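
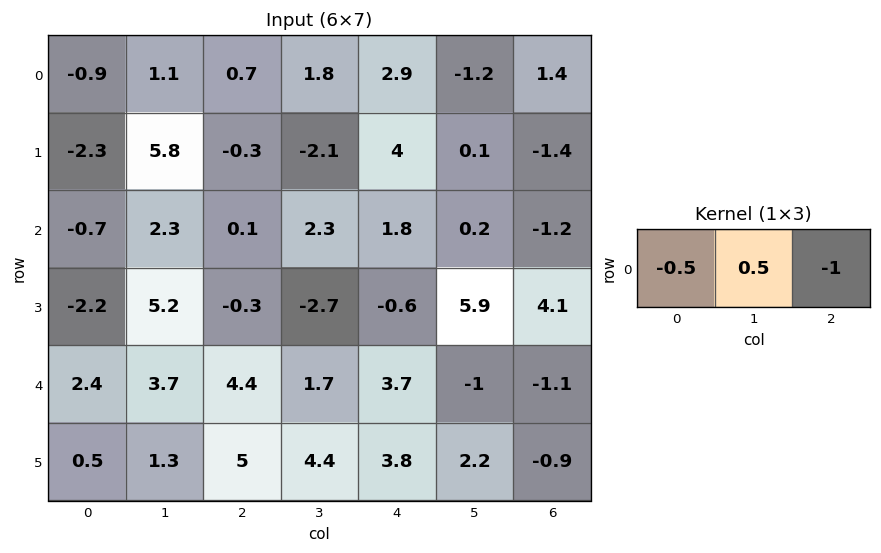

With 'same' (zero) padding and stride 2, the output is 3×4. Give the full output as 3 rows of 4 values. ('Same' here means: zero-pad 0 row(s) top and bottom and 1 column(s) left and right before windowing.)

-1.55 -2 1.75 1.3
-2.65 -3.4 -0.45 -0.7
-2.5 -1.35 2 -0.05

Output[0,0]: The receptive field on the zero-padded input at this output position is [0 -0.9 1.1]. Elementwise product with the kernel and sum: 0·-0.5 + -0.9·0.5 + 1.1·-1.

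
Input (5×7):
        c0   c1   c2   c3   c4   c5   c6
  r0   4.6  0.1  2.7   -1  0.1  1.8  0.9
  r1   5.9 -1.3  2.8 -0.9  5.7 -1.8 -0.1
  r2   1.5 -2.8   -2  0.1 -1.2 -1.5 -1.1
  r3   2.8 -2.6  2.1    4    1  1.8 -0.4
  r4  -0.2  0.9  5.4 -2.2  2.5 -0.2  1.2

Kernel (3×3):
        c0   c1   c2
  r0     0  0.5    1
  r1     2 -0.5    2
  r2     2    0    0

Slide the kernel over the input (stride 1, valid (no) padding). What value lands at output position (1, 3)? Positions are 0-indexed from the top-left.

6.85

The receptive field on the input at this output position is [-0.9 5.7 -1.8 / 0.1 -1.2 -1.5 / 4 1 1.8]. Elementwise product with the kernel and sum: 5.7·0.5 + -1.8·1 + 0.1·2 + -1.2·-0.5 + -1.5·2 + 4·2.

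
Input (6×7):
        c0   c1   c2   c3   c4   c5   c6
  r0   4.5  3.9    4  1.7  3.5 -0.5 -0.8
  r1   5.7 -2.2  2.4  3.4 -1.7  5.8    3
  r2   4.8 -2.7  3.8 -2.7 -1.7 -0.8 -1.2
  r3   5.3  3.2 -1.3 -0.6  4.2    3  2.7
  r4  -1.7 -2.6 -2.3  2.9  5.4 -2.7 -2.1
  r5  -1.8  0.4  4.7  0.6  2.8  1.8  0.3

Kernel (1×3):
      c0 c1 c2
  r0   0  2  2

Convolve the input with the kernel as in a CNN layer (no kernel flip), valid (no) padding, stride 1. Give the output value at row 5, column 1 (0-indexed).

The receptive field on the input at this output position is [0.4 4.7 0.6]. Elementwise product with the kernel and sum: 4.7·2 + 0.6·2.

10.6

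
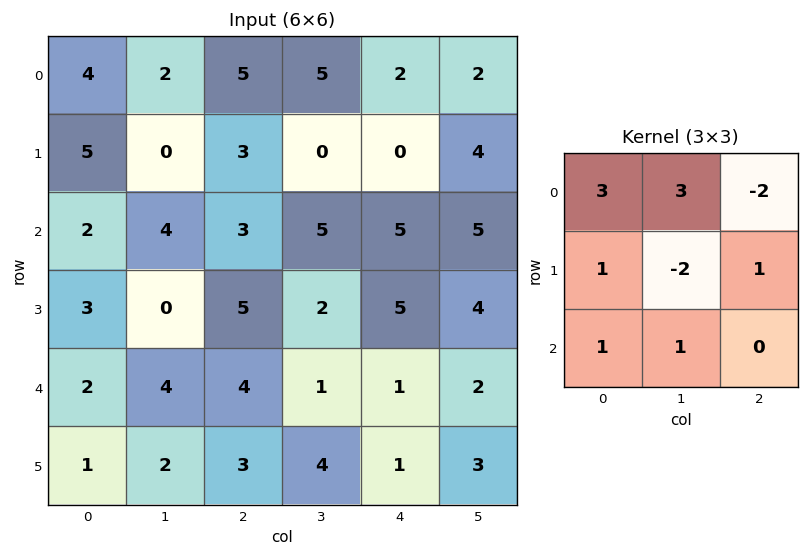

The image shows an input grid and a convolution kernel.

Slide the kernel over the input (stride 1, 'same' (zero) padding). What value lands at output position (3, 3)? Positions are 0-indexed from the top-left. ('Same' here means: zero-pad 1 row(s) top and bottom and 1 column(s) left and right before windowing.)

25

The receptive field on the zero-padded input at this output position is [3 5 5 / 5 2 5 / 4 1 1]. Elementwise product with the kernel and sum: 3·3 + 5·3 + 5·-2 + 5·1 + 2·-2 + 5·1 + 4·1 + 1·1.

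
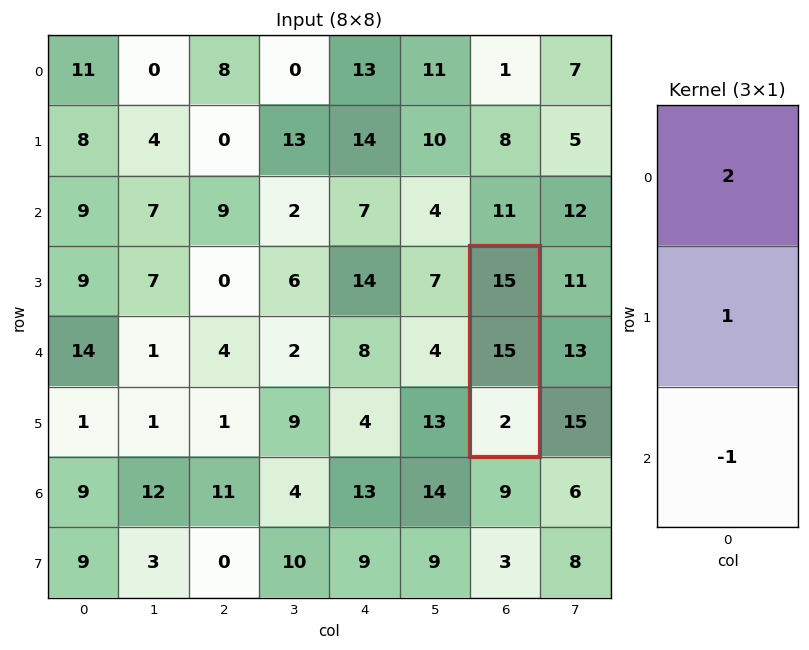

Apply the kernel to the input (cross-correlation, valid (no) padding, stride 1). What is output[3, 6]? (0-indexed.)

The receptive field on the input at this output position is [15 / 15 / 2]. Elementwise product with the kernel and sum: 15·2 + 15·1 + 2·-1.

43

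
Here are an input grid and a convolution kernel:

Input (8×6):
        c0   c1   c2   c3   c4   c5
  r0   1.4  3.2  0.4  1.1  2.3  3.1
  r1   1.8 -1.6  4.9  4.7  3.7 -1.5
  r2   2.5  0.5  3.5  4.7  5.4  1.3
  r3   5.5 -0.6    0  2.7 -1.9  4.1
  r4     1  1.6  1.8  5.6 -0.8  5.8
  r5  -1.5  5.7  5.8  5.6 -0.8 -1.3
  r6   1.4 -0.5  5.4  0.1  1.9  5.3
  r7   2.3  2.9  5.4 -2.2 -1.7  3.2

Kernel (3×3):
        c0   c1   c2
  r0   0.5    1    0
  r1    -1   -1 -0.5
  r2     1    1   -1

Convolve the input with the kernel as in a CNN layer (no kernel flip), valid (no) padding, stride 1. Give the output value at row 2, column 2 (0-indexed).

The receptive field on the input at this output position is [3.5 4.7 5.4 / 0 2.7 -1.9 / 1.8 5.6 -0.8]. Elementwise product with the kernel and sum: 3.5·0.5 + 4.7·1 + 0·-1 + 2.7·-1 + -1.9·-0.5 + 1.8·1 + 5.6·1 + -0.8·-1.

12.9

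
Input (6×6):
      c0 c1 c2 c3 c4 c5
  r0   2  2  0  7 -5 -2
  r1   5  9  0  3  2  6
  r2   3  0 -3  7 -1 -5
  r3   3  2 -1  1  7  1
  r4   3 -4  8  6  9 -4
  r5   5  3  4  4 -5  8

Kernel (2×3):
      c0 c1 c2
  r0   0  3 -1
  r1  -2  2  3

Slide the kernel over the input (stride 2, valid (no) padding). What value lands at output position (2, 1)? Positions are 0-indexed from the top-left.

-6

The receptive field on the input at this output position is [8 6 9 / 4 4 -5]. Elementwise product with the kernel and sum: 6·3 + 9·-1 + 4·-2 + 4·2 + -5·3.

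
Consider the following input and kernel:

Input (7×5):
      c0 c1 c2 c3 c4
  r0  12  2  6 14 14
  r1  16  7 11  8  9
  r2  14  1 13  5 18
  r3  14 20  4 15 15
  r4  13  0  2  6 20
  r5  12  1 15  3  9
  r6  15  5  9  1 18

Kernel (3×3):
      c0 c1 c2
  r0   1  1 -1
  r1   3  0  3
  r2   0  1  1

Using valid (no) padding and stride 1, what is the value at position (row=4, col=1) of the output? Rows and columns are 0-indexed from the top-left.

18

The receptive field on the input at this output position is [0 2 6 / 1 15 3 / 5 9 1]. Elementwise product with the kernel and sum: 0·1 + 2·1 + 6·-1 + 1·3 + 3·3 + 9·1 + 1·1.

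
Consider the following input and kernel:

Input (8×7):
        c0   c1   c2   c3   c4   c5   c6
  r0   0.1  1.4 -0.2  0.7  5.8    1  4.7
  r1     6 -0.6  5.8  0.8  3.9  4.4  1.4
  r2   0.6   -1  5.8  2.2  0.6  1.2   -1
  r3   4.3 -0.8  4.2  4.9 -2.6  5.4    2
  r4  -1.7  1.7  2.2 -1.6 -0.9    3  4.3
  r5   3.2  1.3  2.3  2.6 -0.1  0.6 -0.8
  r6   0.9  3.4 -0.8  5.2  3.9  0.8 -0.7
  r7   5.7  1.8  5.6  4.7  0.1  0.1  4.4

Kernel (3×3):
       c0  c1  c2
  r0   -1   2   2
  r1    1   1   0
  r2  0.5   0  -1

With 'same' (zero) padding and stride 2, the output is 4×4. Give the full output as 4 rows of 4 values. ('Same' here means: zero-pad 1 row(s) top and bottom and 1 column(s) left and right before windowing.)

0.7 0.1 2.5 7.9
12.2 13.3 15.65 1.3
4 20.95 -1.1 6.2
8.1 7.3 9.75 -2.05

Output[0,0]: The receptive field on the zero-padded input at this output position is [0 0 0 / 0 0.1 1.4 / 0 6 -0.6]. Elementwise product with the kernel and sum: 0·-1 + 0·2 + 0·2 + 0·1 + 0.1·1 + 0·0.5 + -0.6·-1.
Output[0,1]: The receptive field on the zero-padded input at this output position is [0 0 0 / 1.4 -0.2 0.7 / -0.6 5.8 0.8]. Elementwise product with the kernel and sum: 0·-1 + 0·2 + 0·2 + 1.4·1 + -0.2·1 + -0.6·0.5 + 0.8·-1.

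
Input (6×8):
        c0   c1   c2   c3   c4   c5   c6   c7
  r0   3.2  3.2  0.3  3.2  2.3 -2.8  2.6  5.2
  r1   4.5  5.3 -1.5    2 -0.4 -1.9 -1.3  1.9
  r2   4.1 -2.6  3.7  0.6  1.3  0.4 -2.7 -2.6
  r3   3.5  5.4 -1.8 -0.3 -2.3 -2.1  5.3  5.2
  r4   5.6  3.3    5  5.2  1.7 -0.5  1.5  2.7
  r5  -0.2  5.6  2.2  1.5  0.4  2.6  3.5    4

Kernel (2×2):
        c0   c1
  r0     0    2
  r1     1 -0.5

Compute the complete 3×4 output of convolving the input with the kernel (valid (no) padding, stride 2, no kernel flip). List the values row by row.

8.25 3.9 -5.05 8.15
-4.4 -0.45 -0.45 -2.5
3.6 11.85 -1.9 6.9

Output[0,0]: The receptive field on the input at this output position is [3.2 3.2 / 4.5 5.3]. Elementwise product with the kernel and sum: 3.2·2 + 4.5·1 + 5.3·-0.5.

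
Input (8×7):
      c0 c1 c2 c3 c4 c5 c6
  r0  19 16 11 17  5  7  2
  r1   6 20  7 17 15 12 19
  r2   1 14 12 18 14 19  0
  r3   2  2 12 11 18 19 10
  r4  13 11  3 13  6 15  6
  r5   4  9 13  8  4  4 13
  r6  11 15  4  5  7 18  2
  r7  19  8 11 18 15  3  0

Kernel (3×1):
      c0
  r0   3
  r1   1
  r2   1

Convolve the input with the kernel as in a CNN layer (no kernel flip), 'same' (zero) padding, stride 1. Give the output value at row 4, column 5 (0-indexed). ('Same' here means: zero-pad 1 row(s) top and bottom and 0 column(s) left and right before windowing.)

76

The receptive field on the zero-padded input at this output position is [19 / 15 / 4]. Elementwise product with the kernel and sum: 19·3 + 15·1 + 4·1.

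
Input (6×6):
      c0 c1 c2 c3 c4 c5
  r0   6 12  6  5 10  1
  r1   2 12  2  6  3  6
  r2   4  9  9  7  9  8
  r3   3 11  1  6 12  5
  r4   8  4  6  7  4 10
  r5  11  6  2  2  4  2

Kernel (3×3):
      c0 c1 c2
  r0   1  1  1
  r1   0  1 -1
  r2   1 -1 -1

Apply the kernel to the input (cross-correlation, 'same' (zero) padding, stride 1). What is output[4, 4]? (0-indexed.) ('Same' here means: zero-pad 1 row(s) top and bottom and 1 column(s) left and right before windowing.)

The receptive field on the zero-padded input at this output position is [6 12 5 / 7 4 10 / 2 4 2]. Elementwise product with the kernel and sum: 6·1 + 12·1 + 5·1 + 4·1 + 10·-1 + 2·1 + 4·-1 + 2·-1.

13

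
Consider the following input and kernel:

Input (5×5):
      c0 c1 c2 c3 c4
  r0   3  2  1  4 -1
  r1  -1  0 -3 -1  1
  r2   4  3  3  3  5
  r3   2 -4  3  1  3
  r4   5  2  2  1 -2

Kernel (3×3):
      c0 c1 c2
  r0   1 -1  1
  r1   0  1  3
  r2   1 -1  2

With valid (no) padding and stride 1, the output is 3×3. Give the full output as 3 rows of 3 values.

0 5 8
20 9 25
16 11 12

Output[0,0]: The receptive field on the input at this output position is [3 2 1 / -1 0 -3 / 4 3 3]. Elementwise product with the kernel and sum: 3·1 + 2·-1 + 1·1 + 0·1 + -3·3 + 4·1 + 3·-1 + 3·2.
Output[0,1]: The receptive field on the input at this output position is [2 1 4 / 0 -3 -1 / 3 3 3]. Elementwise product with the kernel and sum: 2·1 + 1·-1 + 4·1 + -3·1 + -1·3 + 3·1 + 3·-1 + 3·2.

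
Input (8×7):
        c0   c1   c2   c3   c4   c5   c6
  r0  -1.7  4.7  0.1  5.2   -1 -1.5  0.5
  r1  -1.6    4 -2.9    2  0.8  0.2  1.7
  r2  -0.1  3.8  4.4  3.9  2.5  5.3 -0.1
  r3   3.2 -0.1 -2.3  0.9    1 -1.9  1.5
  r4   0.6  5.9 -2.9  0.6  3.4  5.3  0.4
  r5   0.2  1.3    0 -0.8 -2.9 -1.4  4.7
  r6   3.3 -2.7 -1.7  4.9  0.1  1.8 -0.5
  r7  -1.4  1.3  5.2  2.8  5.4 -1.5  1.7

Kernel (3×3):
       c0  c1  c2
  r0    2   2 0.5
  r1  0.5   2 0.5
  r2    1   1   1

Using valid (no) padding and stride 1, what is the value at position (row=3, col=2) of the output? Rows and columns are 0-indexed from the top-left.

The receptive field on the input at this output position is [-2.3 0.9 1 / -2.9 0.6 3.4 / 0 -0.8 -2.9]. Elementwise product with the kernel and sum: -2.3·2 + 0.9·2 + 1·0.5 + -2.9·0.5 + 0.6·2 + 3.4·0.5 + 0·1 + -0.8·1 + -2.9·1.

-4.55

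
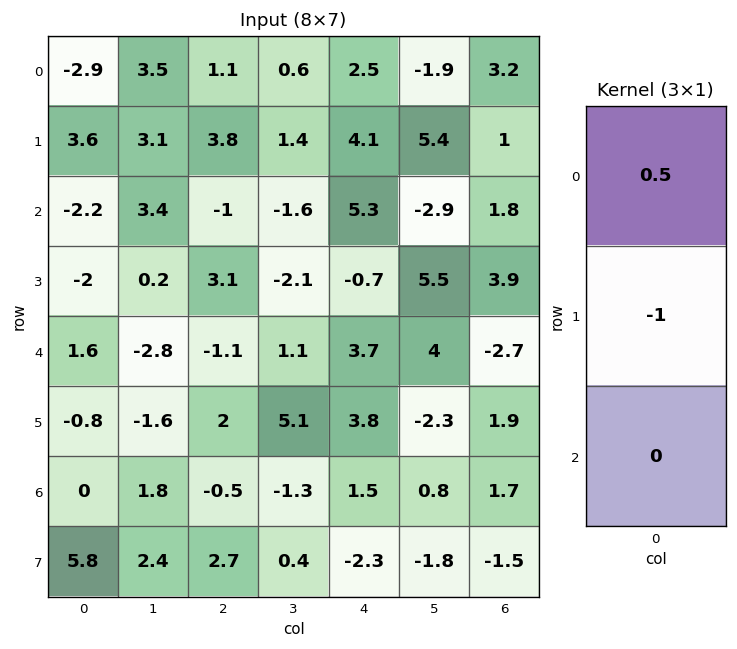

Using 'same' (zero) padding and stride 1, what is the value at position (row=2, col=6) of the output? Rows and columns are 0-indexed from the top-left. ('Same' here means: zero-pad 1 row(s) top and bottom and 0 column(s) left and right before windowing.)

The receptive field on the zero-padded input at this output position is [1 / 1.8 / 3.9]. Elementwise product with the kernel and sum: 1·0.5 + 1.8·-1.

-1.3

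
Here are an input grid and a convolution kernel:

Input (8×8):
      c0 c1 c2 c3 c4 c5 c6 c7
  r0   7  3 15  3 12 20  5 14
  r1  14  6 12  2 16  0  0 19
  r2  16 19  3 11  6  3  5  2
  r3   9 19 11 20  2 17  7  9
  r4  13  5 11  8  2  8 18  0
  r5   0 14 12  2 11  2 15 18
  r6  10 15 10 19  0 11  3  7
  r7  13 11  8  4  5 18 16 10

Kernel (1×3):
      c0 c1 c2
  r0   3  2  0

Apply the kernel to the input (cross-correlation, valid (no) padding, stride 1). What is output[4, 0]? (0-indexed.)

49

The receptive field on the input at this output position is [13 5 11]. Elementwise product with the kernel and sum: 13·3 + 5·2.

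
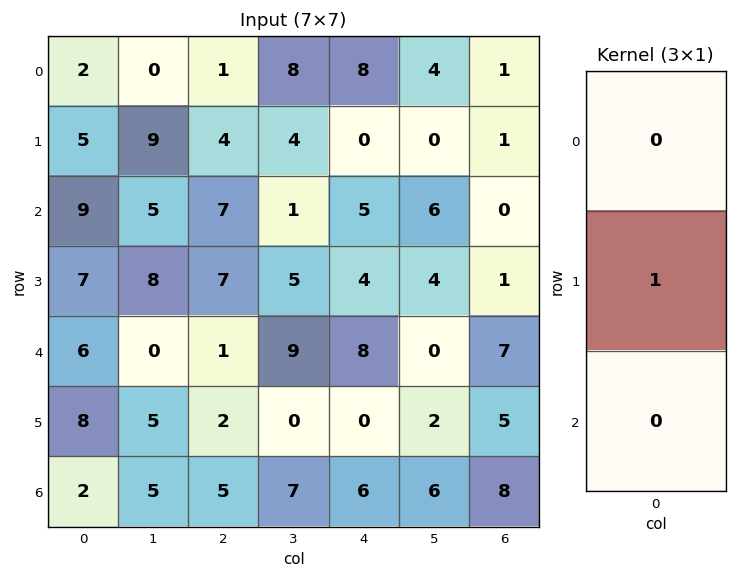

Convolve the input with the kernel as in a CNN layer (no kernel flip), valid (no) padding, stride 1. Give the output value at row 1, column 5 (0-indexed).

The receptive field on the input at this output position is [0 / 6 / 4]. Elementwise product with the kernel and sum: 6·1.

6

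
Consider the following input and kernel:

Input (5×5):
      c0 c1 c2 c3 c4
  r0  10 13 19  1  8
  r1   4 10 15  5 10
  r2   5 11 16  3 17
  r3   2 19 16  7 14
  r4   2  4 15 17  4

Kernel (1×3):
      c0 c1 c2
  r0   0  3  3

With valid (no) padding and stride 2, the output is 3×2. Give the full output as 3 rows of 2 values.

Output[0,0]: The receptive field on the input at this output position is [10 13 19]. Elementwise product with the kernel and sum: 13·3 + 19·3.
Output[0,1]: The receptive field on the input at this output position is [19 1 8]. Elementwise product with the kernel and sum: 1·3 + 8·3.

96 27
81 60
57 63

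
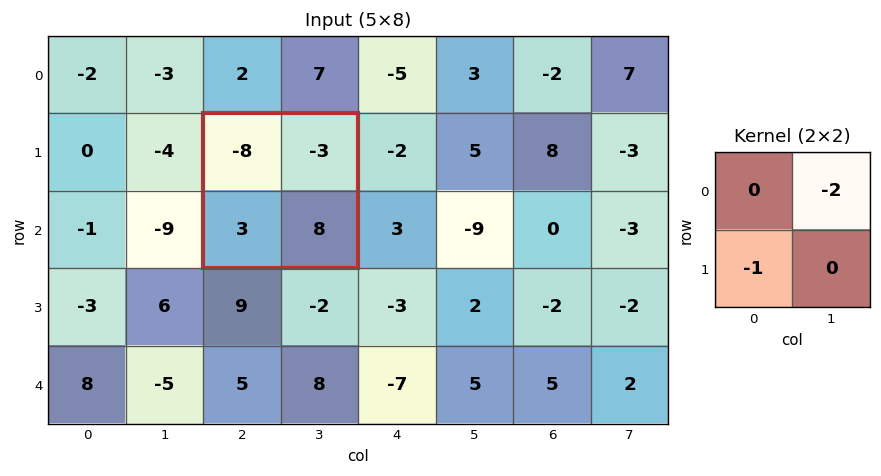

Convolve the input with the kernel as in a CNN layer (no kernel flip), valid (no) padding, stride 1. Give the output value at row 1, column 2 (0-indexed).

The receptive field on the input at this output position is [-8 -3 / 3 8]. Elementwise product with the kernel and sum: -3·-2 + 3·-1.

3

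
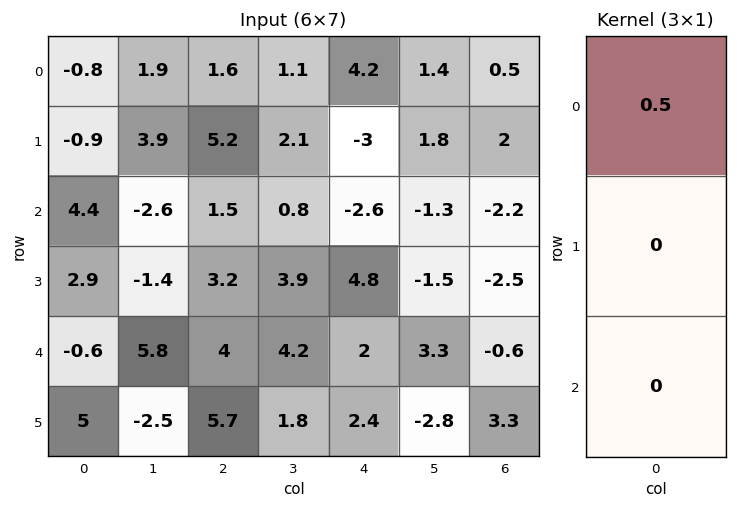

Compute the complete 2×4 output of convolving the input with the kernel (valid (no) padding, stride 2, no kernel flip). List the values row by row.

Output[0,0]: The receptive field on the input at this output position is [-0.8 / -0.9 / 4.4]. Elementwise product with the kernel and sum: -0.8·0.5.
Output[0,1]: The receptive field on the input at this output position is [1.6 / 5.2 / 1.5]. Elementwise product with the kernel and sum: 1.6·0.5.

-0.4 0.8 2.1 0.25
2.2 0.75 -1.3 -1.1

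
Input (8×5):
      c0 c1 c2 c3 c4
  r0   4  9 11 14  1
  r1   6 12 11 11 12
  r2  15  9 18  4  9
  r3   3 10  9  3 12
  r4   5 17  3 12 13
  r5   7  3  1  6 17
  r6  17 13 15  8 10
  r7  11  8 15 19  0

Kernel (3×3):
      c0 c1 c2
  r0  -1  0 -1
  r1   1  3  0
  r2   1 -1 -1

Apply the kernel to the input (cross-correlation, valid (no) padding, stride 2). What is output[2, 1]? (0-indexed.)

The receptive field on the input at this output position is [3 12 13 / 1 6 17 / 15 8 10]. Elementwise product with the kernel and sum: 3·-1 + 13·-1 + 1·1 + 6·3 + 15·1 + 8·-1 + 10·-1.

0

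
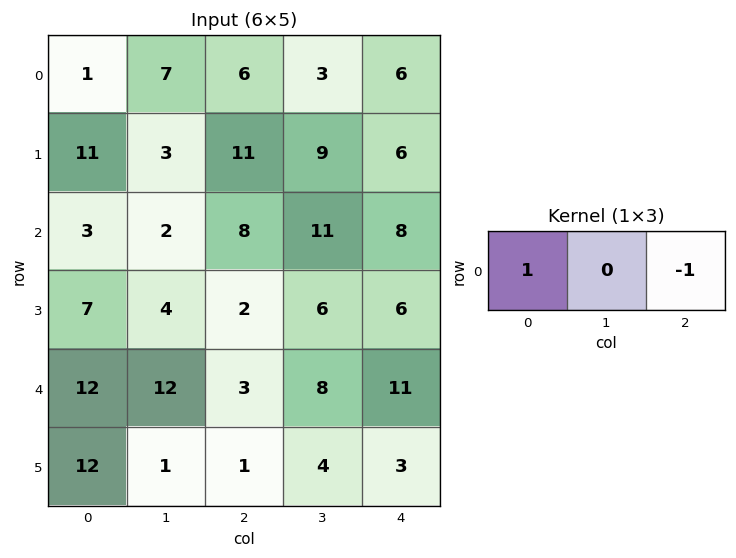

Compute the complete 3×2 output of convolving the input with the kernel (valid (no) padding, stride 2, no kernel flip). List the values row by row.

Output[0,0]: The receptive field on the input at this output position is [1 7 6]. Elementwise product with the kernel and sum: 1·1 + 6·-1.
Output[0,1]: The receptive field on the input at this output position is [6 3 6]. Elementwise product with the kernel and sum: 6·1 + 6·-1.

-5 0
-5 0
9 -8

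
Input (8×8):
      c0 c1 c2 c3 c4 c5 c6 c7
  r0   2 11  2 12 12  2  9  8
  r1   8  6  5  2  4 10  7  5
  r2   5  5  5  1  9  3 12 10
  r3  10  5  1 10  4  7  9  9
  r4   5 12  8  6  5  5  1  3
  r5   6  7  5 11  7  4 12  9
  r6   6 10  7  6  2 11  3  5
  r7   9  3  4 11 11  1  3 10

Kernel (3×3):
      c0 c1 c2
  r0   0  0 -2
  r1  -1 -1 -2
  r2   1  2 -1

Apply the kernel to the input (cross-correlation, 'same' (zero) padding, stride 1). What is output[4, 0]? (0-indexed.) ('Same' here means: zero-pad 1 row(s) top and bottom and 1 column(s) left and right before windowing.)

-34

The receptive field on the zero-padded input at this output position is [0 10 5 / 0 5 12 / 0 6 7]. Elementwise product with the kernel and sum: 5·-2 + 0·-1 + 5·-1 + 12·-2 + 0·1 + 6·2 + 7·-1.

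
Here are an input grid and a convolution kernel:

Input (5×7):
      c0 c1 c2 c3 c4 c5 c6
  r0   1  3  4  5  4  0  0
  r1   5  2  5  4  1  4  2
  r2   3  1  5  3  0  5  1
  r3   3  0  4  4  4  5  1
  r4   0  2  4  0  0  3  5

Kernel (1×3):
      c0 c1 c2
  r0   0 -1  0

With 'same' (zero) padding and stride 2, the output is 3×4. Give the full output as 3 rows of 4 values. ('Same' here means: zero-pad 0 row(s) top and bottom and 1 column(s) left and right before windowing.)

Output[0,0]: The receptive field on the zero-padded input at this output position is [0 1 3]. Elementwise product with the kernel and sum: 1·-1.
Output[0,1]: The receptive field on the zero-padded input at this output position is [3 4 5]. Elementwise product with the kernel and sum: 4·-1.

-1 -4 -4 0
-3 -5 0 -1
0 -4 0 -5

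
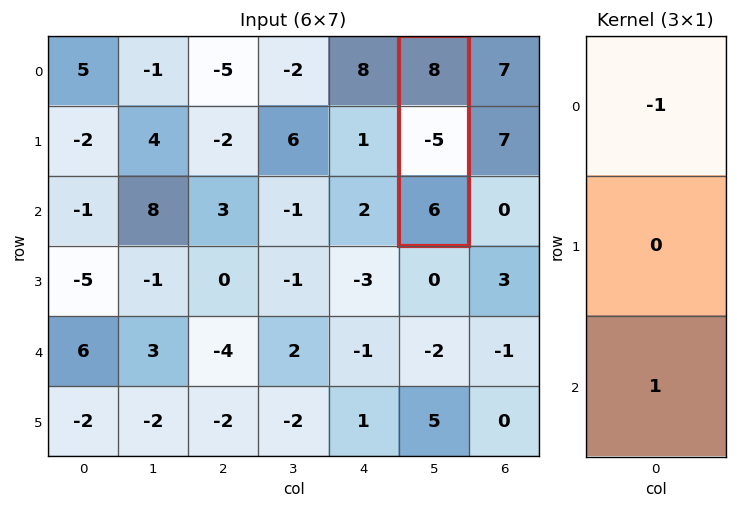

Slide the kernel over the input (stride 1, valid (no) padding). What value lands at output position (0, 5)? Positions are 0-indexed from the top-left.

The receptive field on the input at this output position is [8 / -5 / 6]. Elementwise product with the kernel and sum: 8·-1 + 6·1.

-2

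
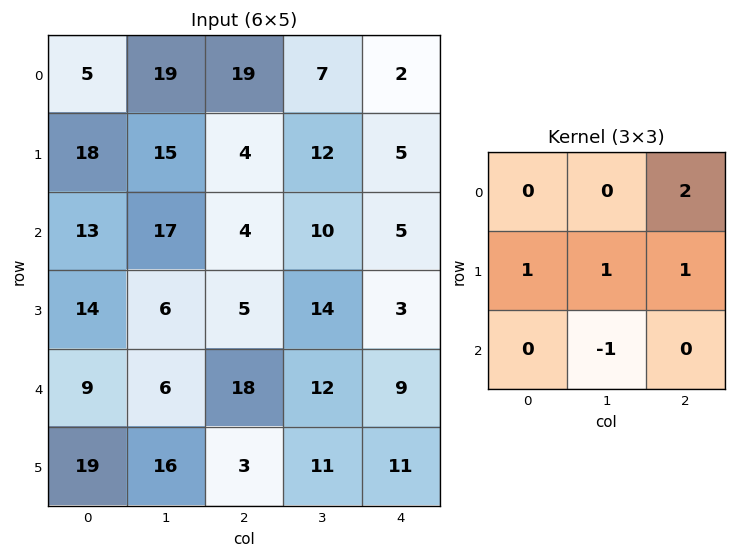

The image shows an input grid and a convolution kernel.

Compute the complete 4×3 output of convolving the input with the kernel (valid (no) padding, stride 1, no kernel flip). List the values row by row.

58 41 15
36 50 15
27 27 20
27 61 34

Output[0,0]: The receptive field on the input at this output position is [5 19 19 / 18 15 4 / 13 17 4]. Elementwise product with the kernel and sum: 19·2 + 18·1 + 15·1 + 4·1 + 17·-1.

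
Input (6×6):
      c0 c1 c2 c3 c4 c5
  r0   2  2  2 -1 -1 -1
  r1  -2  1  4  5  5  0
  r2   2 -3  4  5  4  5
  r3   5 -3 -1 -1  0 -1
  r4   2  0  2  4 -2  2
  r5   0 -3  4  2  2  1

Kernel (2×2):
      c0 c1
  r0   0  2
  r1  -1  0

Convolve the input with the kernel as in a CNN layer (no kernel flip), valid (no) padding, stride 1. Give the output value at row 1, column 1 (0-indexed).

The receptive field on the input at this output position is [1 4 / -3 4]. Elementwise product with the kernel and sum: 4·2 + -3·-1.

11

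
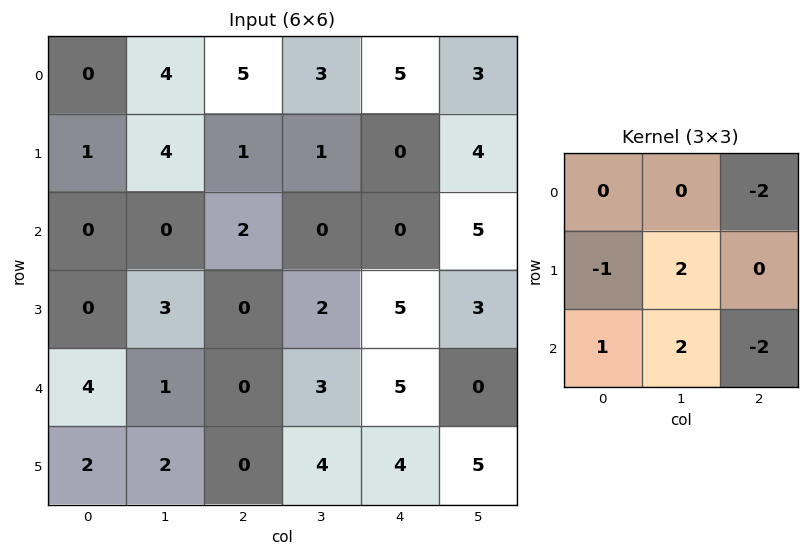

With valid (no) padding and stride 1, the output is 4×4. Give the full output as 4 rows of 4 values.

-7 -4 -7 -17
4 1 -8 -2
8 -8 0 11
4 -11 -4 3

Output[0,0]: The receptive field on the input at this output position is [0 4 5 / 1 4 1 / 0 0 2]. Elementwise product with the kernel and sum: 5·-2 + 1·-1 + 4·2 + 0·1 + 0·2 + 2·-2.
Output[0,1]: The receptive field on the input at this output position is [4 5 3 / 4 1 1 / 0 2 0]. Elementwise product with the kernel and sum: 3·-2 + 4·-1 + 1·2 + 0·1 + 2·2 + 0·-2.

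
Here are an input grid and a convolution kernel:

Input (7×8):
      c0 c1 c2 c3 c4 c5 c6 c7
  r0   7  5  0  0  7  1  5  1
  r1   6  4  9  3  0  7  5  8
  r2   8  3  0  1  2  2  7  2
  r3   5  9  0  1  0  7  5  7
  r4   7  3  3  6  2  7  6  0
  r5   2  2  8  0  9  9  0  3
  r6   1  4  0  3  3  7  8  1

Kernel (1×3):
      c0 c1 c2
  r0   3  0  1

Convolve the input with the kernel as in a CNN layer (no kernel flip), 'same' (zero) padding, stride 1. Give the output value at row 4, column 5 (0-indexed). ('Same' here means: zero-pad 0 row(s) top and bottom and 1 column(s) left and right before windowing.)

The receptive field on the zero-padded input at this output position is [2 7 6]. Elementwise product with the kernel and sum: 2·3 + 6·1.

12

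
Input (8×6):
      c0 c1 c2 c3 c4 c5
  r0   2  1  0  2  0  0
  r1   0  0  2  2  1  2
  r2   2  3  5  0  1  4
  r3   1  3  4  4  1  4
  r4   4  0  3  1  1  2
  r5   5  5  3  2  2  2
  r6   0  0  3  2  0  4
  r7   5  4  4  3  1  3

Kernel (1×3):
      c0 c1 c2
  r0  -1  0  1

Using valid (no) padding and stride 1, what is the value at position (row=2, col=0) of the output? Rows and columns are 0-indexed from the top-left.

The receptive field on the input at this output position is [2 3 5]. Elementwise product with the kernel and sum: 2·-1 + 5·1.

3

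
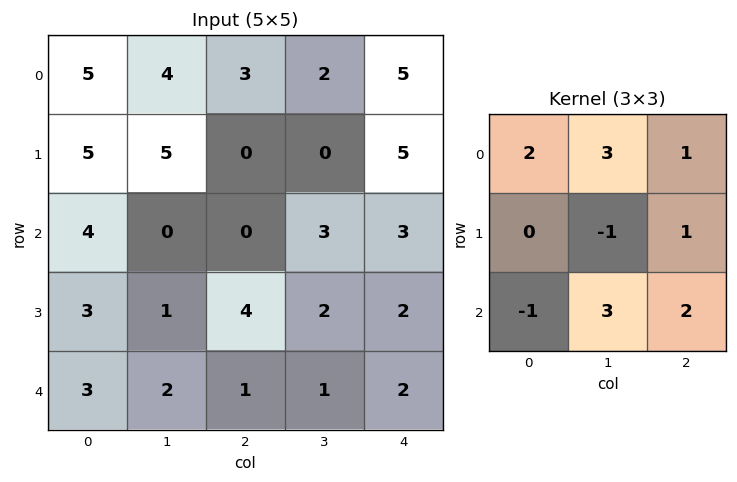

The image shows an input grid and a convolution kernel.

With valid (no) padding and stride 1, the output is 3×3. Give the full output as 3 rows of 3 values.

16 25 37
33 28 11
16 4 18

Output[0,0]: The receptive field on the input at this output position is [5 4 3 / 5 5 0 / 4 0 0]. Elementwise product with the kernel and sum: 5·2 + 4·3 + 3·1 + 5·-1 + 0·1 + 4·-1 + 0·3 + 0·2.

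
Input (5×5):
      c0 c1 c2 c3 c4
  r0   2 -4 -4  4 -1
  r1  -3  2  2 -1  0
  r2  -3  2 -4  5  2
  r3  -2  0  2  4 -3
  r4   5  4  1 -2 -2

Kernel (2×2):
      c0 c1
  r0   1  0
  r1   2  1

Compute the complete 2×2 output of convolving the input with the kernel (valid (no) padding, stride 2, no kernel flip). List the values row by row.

-2 -1
-7 4

Output[0,0]: The receptive field on the input at this output position is [2 -4 / -3 2]. Elementwise product with the kernel and sum: 2·1 + -3·2 + 2·1.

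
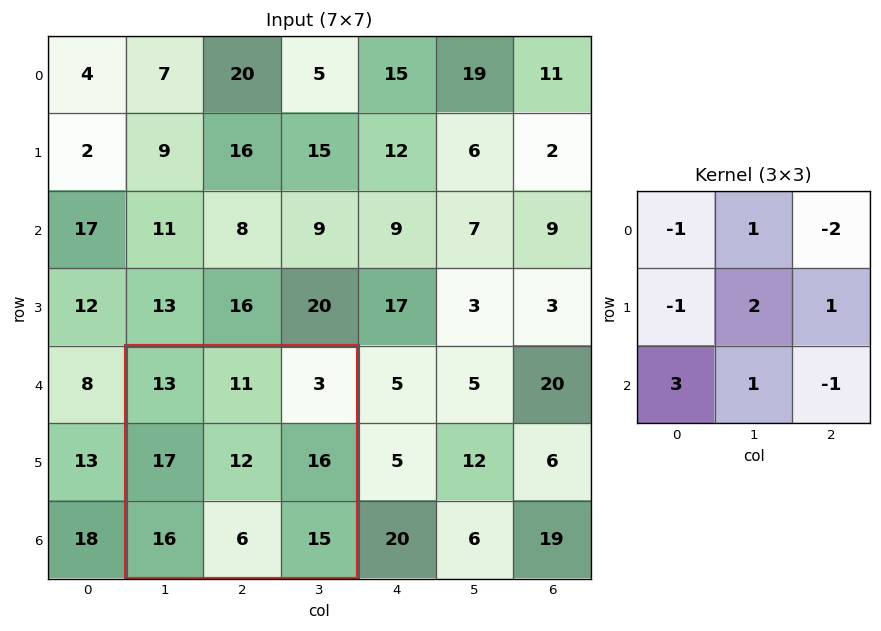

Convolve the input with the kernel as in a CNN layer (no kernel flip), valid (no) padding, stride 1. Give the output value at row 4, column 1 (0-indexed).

54

The receptive field on the input at this output position is [13 11 3 / 17 12 16 / 16 6 15]. Elementwise product with the kernel and sum: 13·-1 + 11·1 + 3·-2 + 17·-1 + 12·2 + 16·1 + 16·3 + 6·1 + 15·-1.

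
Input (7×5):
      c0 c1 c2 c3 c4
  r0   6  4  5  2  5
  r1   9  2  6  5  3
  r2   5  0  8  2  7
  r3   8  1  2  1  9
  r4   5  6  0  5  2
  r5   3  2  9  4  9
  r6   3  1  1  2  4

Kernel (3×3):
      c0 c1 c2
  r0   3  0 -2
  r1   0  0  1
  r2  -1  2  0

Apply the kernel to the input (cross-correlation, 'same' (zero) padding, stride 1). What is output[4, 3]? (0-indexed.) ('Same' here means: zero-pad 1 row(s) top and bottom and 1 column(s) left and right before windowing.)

The receptive field on the zero-padded input at this output position is [2 1 9 / 0 5 2 / 9 4 9]. Elementwise product with the kernel and sum: 2·3 + 9·-2 + 2·1 + 9·-1 + 4·2.

-11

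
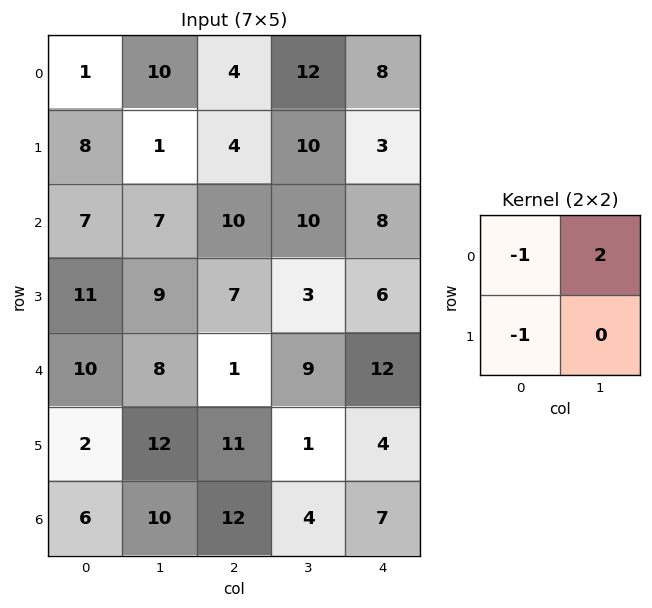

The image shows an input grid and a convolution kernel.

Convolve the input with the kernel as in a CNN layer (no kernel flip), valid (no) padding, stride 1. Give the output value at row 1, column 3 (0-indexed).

-14

The receptive field on the input at this output position is [10 3 / 10 8]. Elementwise product with the kernel and sum: 10·-1 + 3·2 + 10·-1.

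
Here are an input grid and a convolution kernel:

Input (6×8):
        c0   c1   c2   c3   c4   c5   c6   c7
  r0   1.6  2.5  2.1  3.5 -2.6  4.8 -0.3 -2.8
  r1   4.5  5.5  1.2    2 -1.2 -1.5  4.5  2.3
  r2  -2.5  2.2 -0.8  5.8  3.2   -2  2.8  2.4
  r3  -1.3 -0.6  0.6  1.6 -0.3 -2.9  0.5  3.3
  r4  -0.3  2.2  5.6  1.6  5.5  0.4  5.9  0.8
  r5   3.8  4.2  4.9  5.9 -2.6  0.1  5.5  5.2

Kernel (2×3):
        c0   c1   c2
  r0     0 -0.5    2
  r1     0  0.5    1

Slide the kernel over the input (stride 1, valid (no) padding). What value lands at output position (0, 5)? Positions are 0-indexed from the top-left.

-0.9

The receptive field on the input at this output position is [4.8 -0.3 -2.8 / -1.5 4.5 2.3]. Elementwise product with the kernel and sum: -0.3·-0.5 + -2.8·2 + 4.5·0.5 + 2.3·1.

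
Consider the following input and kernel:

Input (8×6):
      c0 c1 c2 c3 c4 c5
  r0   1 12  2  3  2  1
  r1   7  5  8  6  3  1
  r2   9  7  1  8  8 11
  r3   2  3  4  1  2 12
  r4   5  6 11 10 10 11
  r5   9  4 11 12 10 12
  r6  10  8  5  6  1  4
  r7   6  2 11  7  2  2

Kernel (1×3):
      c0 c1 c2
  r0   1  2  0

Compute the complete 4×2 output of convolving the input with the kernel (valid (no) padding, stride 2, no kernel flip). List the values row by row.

25 8
23 17
17 31
26 17

Output[0,0]: The receptive field on the input at this output position is [1 12 2]. Elementwise product with the kernel and sum: 1·1 + 12·2.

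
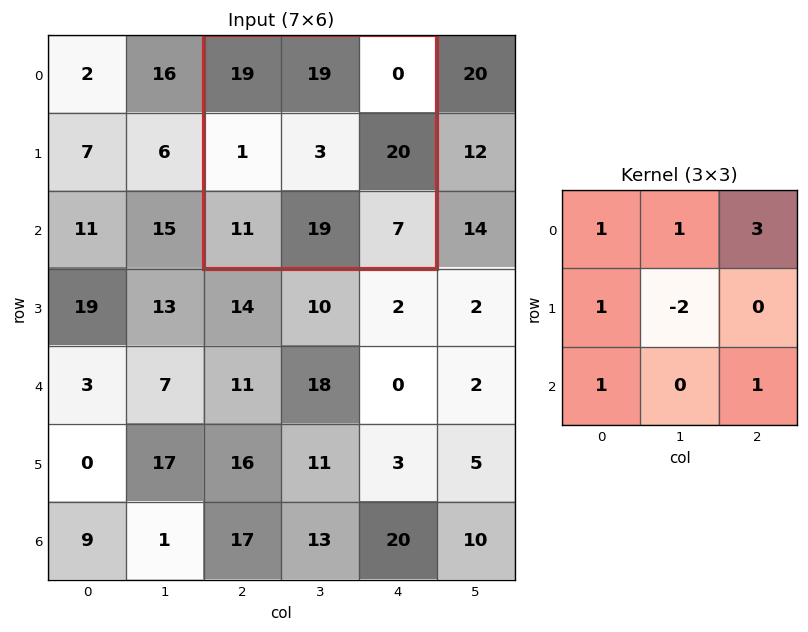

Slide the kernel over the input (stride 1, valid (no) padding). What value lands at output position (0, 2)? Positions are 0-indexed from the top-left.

The receptive field on the input at this output position is [19 19 0 / 1 3 20 / 11 19 7]. Elementwise product with the kernel and sum: 19·1 + 19·1 + 0·3 + 1·1 + 3·-2 + 11·1 + 7·1.

51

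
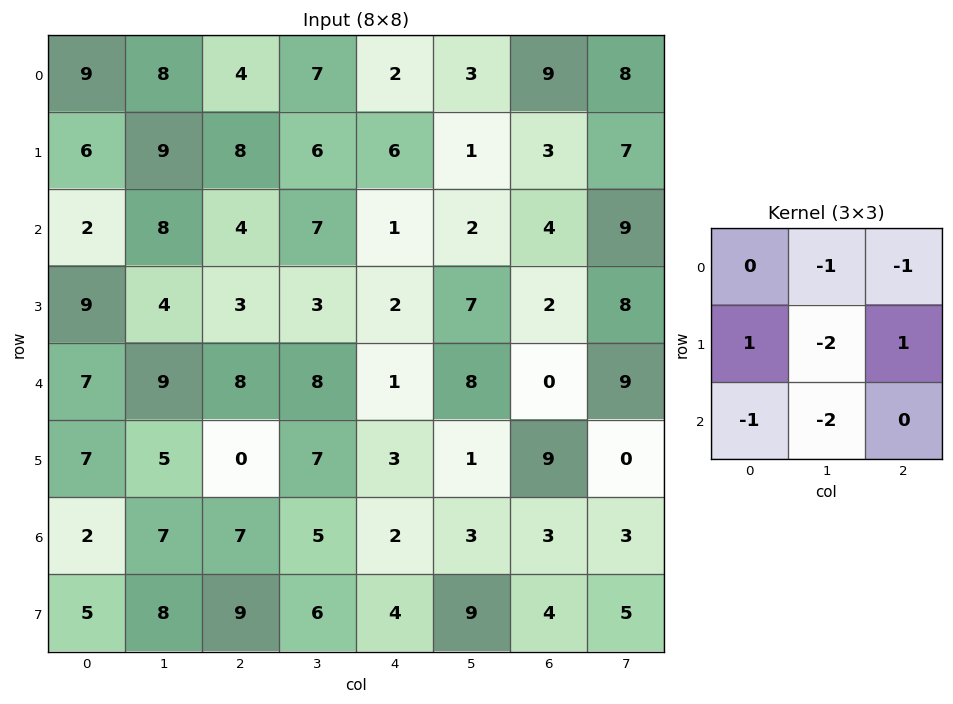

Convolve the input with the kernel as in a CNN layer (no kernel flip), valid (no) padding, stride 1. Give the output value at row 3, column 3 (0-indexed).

-8

The receptive field on the input at this output position is [3 2 7 / 8 1 8 / 7 3 1]. Elementwise product with the kernel and sum: 2·-1 + 7·-1 + 8·1 + 1·-2 + 8·1 + 7·-1 + 3·-2.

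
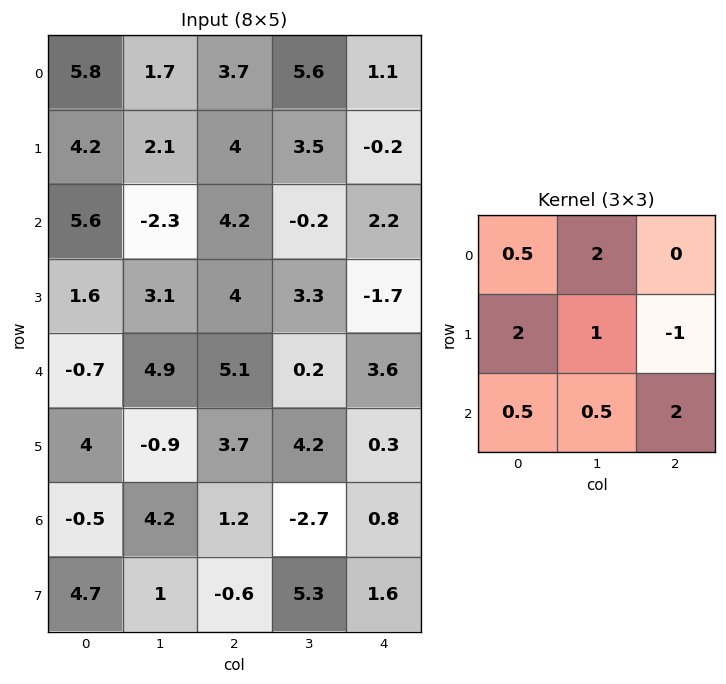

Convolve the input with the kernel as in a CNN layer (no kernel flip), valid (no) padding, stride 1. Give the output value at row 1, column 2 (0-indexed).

15.25

The receptive field on the input at this output position is [4 3.5 -0.2 / 4.2 -0.2 2.2 / 4 3.3 -1.7]. Elementwise product with the kernel and sum: 4·0.5 + 3.5·2 + 4.2·2 + -0.2·1 + 2.2·-1 + 4·0.5 + 3.3·0.5 + -1.7·2.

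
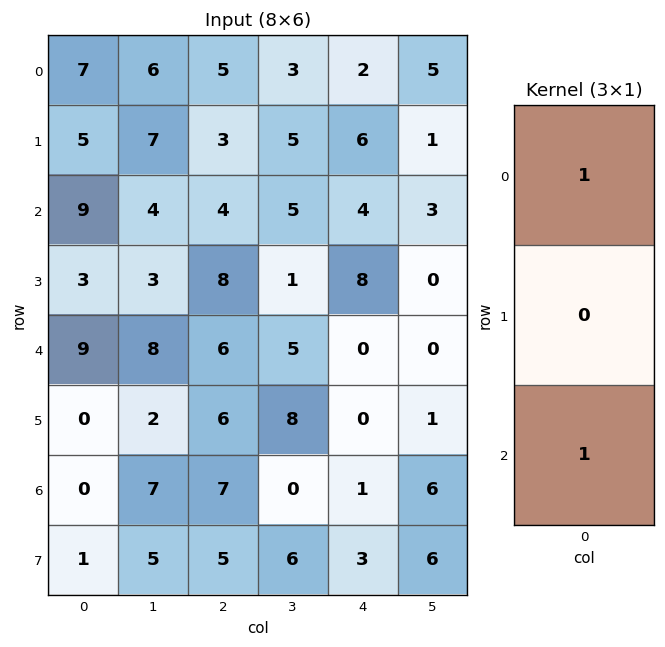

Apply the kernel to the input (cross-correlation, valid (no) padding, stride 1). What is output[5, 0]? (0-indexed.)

The receptive field on the input at this output position is [0 / 0 / 1]. Elementwise product with the kernel and sum: 0·1 + 1·1.

1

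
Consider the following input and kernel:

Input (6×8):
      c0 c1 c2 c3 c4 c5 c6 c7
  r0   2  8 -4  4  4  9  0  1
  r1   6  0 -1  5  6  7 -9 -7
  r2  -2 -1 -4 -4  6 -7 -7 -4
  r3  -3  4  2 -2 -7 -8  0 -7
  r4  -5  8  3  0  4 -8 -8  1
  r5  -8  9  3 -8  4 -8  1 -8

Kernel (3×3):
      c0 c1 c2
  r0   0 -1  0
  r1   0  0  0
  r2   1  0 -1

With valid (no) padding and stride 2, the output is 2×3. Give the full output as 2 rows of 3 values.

-6 -14 4
-7 3 19

Output[0,0]: The receptive field on the input at this output position is [2 8 -4 / 6 0 -1 / -2 -1 -4]. Elementwise product with the kernel and sum: 8·-1 + -2·1 + -4·-1.
Output[0,1]: The receptive field on the input at this output position is [-4 4 4 / -1 5 6 / -4 -4 6]. Elementwise product with the kernel and sum: 4·-1 + -4·1 + 6·-1.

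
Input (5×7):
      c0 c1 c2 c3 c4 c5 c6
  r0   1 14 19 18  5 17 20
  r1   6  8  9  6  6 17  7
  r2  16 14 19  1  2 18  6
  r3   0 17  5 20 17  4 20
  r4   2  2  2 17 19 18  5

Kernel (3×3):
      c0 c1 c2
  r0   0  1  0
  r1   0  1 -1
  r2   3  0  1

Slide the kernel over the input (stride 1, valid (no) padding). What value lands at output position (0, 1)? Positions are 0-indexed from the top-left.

65

The receptive field on the input at this output position is [14 19 18 / 8 9 6 / 14 19 1]. Elementwise product with the kernel and sum: 19·1 + 9·1 + 6·-1 + 14·3 + 1·1.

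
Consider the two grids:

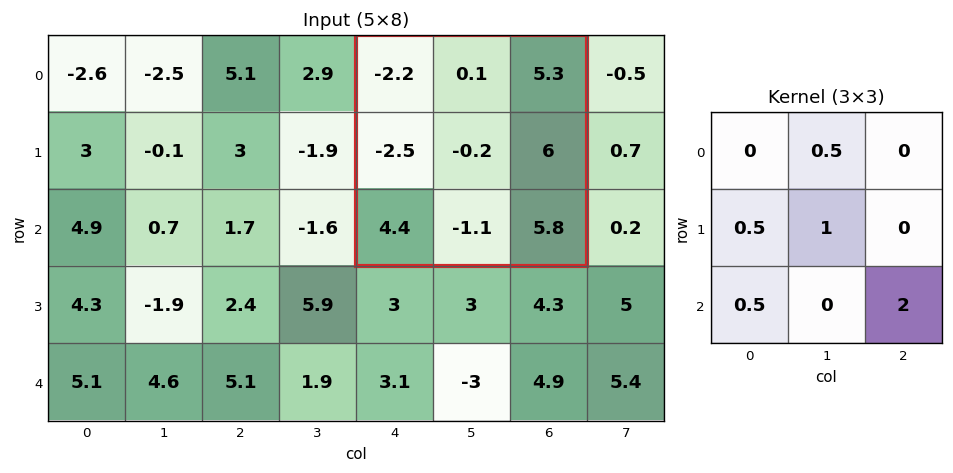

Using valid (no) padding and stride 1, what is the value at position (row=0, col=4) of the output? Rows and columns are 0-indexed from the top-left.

12.4

The receptive field on the input at this output position is [-2.2 0.1 5.3 / -2.5 -0.2 6 / 4.4 -1.1 5.8]. Elementwise product with the kernel and sum: 0.1·0.5 + -2.5·0.5 + -0.2·1 + 4.4·0.5 + 5.8·2.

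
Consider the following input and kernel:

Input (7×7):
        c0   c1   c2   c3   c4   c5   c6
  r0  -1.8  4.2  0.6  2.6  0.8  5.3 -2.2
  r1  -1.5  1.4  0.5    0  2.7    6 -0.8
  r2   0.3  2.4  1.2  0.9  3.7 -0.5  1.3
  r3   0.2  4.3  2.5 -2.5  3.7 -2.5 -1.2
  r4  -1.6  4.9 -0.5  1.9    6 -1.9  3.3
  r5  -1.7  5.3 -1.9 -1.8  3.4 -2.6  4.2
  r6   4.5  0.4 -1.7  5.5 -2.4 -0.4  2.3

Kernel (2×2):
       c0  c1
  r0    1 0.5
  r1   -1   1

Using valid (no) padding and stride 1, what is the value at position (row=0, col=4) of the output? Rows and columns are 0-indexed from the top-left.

The receptive field on the input at this output position is [0.8 5.3 / 2.7 6]. Elementwise product with the kernel and sum: 0.8·1 + 5.3·0.5 + 2.7·-1 + 6·1.

6.75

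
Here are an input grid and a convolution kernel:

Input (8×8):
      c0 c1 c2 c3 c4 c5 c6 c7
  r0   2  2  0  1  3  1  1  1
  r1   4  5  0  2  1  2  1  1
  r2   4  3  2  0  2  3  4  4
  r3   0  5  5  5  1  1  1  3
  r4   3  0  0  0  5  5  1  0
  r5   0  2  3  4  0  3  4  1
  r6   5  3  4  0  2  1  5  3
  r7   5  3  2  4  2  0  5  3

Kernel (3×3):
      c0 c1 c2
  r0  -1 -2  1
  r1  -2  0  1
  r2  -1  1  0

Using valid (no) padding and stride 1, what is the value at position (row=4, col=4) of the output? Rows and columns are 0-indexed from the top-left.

-11

The receptive field on the input at this output position is [5 5 1 / 0 3 4 / 2 1 5]. Elementwise product with the kernel and sum: 5·-1 + 5·-2 + 1·1 + 0·-2 + 4·1 + 2·-1 + 1·1.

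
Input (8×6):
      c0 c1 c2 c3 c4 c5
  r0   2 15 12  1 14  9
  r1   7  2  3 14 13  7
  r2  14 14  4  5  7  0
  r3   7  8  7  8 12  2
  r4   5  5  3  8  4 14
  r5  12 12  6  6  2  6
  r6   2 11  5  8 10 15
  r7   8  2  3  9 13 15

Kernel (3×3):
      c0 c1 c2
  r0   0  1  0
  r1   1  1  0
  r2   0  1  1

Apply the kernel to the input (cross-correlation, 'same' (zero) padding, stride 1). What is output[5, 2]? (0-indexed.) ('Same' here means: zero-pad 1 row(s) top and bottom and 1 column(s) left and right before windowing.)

The receptive field on the zero-padded input at this output position is [5 3 8 / 12 6 6 / 11 5 8]. Elementwise product with the kernel and sum: 3·1 + 12·1 + 6·1 + 5·1 + 8·1.

34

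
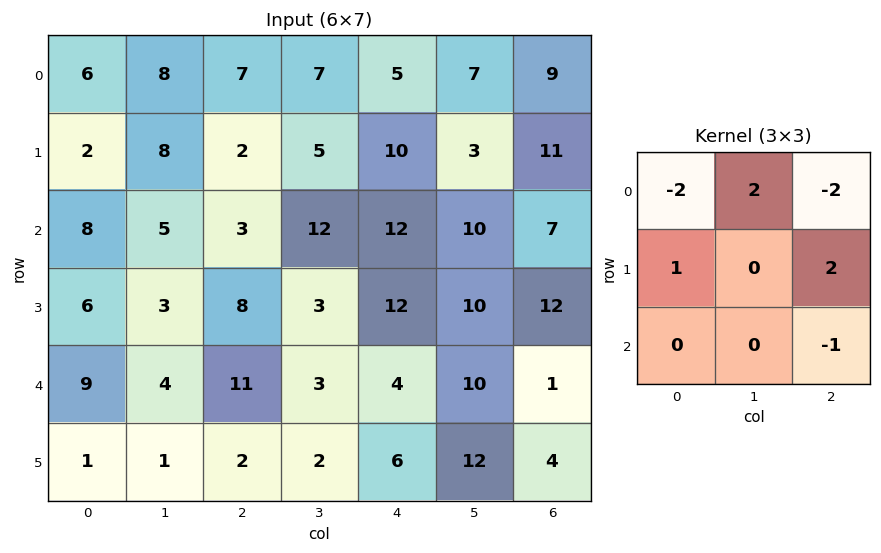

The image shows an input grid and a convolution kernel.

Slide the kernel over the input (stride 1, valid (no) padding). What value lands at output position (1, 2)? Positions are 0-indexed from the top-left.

The receptive field on the input at this output position is [2 5 10 / 3 12 12 / 8 3 12]. Elementwise product with the kernel and sum: 2·-2 + 5·2 + 10·-2 + 3·1 + 12·2 + 12·-1.

1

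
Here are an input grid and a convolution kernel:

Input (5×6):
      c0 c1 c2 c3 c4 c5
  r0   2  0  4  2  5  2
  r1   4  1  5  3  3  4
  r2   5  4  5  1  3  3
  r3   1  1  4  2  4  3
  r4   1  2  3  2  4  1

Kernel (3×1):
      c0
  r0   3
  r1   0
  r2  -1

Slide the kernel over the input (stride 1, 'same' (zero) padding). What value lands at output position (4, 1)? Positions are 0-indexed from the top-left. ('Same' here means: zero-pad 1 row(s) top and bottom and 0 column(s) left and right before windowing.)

The receptive field on the zero-padded input at this output position is [1 / 2 / 0]. Elementwise product with the kernel and sum: 1·3 + 0·-1.

3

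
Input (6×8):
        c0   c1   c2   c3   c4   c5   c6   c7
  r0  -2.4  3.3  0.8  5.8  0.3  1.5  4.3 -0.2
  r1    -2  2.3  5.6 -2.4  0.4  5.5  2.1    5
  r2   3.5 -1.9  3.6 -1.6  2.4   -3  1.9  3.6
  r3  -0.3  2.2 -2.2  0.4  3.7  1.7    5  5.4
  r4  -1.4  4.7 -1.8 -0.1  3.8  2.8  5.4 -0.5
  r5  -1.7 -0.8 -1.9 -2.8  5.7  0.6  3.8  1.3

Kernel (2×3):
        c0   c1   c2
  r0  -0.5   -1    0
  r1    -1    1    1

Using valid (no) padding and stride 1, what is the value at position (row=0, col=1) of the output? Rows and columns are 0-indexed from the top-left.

The receptive field on the input at this output position is [3.3 0.8 5.8 / 2.3 5.6 -2.4]. Elementwise product with the kernel and sum: 3.3·-0.5 + 0.8·-1 + 2.3·-1 + 5.6·1 + -2.4·1.

-1.55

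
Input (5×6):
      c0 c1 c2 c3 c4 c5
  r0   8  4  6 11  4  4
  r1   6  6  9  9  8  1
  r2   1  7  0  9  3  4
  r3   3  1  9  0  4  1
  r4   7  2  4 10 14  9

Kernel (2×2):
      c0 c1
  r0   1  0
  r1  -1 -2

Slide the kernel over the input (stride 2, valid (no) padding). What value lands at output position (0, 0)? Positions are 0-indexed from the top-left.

-10

The receptive field on the input at this output position is [8 4 / 6 6]. Elementwise product with the kernel and sum: 8·1 + 6·-1 + 6·-2.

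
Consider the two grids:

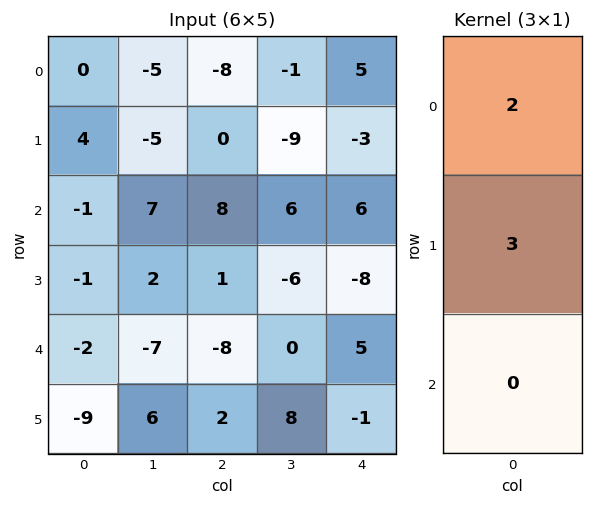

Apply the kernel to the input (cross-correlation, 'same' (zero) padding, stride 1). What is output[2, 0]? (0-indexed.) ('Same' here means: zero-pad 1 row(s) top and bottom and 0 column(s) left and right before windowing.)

The receptive field on the zero-padded input at this output position is [4 / -1 / -1]. Elementwise product with the kernel and sum: 4·2 + -1·3.

5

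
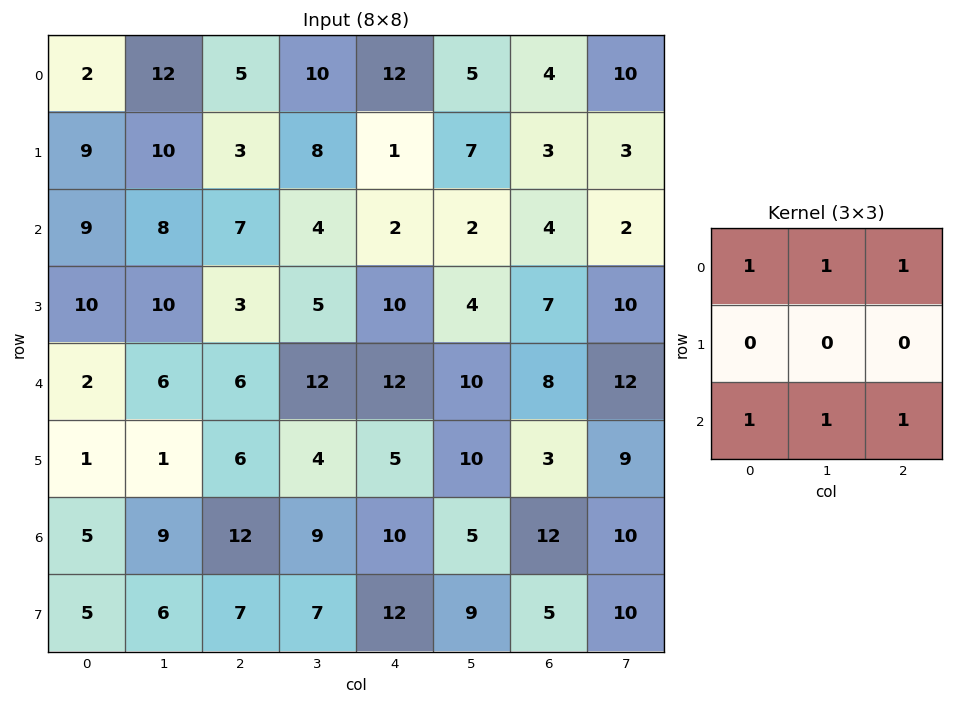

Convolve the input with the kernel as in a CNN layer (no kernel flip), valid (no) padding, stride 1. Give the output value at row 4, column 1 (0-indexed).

54

The receptive field on the input at this output position is [6 6 12 / 1 6 4 / 9 12 9]. Elementwise product with the kernel and sum: 6·1 + 6·1 + 12·1 + 9·1 + 12·1 + 9·1.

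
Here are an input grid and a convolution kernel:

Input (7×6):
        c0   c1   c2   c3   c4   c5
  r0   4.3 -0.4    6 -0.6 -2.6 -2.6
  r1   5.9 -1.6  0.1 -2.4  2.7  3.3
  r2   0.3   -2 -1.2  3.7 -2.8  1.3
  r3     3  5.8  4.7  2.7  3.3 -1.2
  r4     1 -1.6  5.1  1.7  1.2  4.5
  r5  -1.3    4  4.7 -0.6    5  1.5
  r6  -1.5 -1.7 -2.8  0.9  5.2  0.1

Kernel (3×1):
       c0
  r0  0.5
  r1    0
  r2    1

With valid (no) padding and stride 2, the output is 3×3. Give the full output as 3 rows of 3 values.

Output[0,0]: The receptive field on the input at this output position is [4.3 / 5.9 / 0.3]. Elementwise product with the kernel and sum: 4.3·0.5 + 0.3·1.

2.45 1.8 -4.1
1.15 4.5 -0.2
-1 -0.25 5.8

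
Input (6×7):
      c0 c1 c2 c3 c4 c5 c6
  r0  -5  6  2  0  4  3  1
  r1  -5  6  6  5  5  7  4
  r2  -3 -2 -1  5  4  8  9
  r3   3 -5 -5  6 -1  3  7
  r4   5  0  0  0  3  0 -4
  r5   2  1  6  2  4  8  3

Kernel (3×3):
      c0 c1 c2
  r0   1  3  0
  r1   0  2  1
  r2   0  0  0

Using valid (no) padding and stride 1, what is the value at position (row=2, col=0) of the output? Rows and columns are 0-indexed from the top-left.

-24

The receptive field on the input at this output position is [-3 -2 -1 / 3 -5 -5 / 5 0 0]. Elementwise product with the kernel and sum: -3·1 + -2·3 + -5·2 + -5·1.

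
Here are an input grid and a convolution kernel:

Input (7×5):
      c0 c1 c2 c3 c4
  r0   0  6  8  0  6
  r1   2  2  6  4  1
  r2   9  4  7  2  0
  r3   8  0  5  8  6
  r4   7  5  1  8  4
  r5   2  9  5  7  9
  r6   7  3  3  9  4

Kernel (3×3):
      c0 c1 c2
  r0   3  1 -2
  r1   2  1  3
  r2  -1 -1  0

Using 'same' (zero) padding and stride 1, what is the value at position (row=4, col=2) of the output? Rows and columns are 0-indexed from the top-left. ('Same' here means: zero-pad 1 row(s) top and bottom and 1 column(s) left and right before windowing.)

The receptive field on the zero-padded input at this output position is [0 5 8 / 5 1 8 / 9 5 7]. Elementwise product with the kernel and sum: 0·3 + 5·1 + 8·-2 + 5·2 + 1·1 + 8·3 + 9·-1 + 5·-1.

10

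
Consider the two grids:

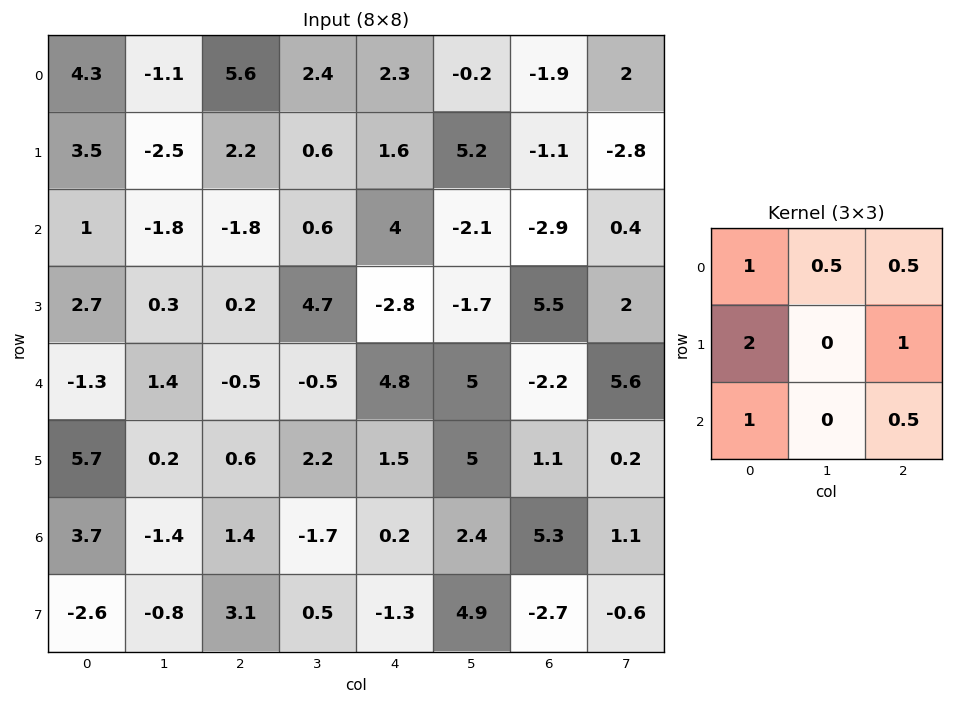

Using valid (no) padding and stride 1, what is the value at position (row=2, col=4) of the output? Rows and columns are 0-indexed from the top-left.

5.1

The receptive field on the input at this output position is [4 -2.1 -2.9 / -2.8 -1.7 5.5 / 4.8 5 -2.2]. Elementwise product with the kernel and sum: 4·1 + -2.1·0.5 + -2.9·0.5 + -2.8·2 + 5.5·1 + 4.8·1 + -2.2·0.5.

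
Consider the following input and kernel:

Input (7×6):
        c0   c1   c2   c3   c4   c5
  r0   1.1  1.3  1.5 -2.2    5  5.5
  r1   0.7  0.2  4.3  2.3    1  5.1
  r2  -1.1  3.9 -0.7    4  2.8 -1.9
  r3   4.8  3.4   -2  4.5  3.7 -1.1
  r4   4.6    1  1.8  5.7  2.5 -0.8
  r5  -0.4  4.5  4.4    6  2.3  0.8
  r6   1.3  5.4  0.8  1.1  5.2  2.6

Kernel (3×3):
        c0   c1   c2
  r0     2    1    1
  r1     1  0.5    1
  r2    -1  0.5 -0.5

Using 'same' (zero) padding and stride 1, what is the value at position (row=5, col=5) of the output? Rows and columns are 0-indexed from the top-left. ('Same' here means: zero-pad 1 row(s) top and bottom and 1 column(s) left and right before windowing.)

3

The receptive field on the zero-padded input at this output position is [2.5 -0.8 0 / 2.3 0.8 0 / 5.2 2.6 0]. Elementwise product with the kernel and sum: 2.5·2 + -0.8·1 + 0·1 + 2.3·1 + 0.8·0.5 + 0·1 + 5.2·-1 + 2.6·0.5 + 0·-0.5.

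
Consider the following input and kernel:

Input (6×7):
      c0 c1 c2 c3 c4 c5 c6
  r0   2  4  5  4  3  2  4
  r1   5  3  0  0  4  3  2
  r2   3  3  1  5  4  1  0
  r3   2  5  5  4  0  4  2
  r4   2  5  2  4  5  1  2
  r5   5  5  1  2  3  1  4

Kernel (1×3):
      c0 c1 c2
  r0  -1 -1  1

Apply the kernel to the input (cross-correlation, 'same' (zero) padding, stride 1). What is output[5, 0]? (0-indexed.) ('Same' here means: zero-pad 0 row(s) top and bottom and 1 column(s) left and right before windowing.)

0

The receptive field on the zero-padded input at this output position is [0 5 5]. Elementwise product with the kernel and sum: 0·-1 + 5·-1 + 5·1.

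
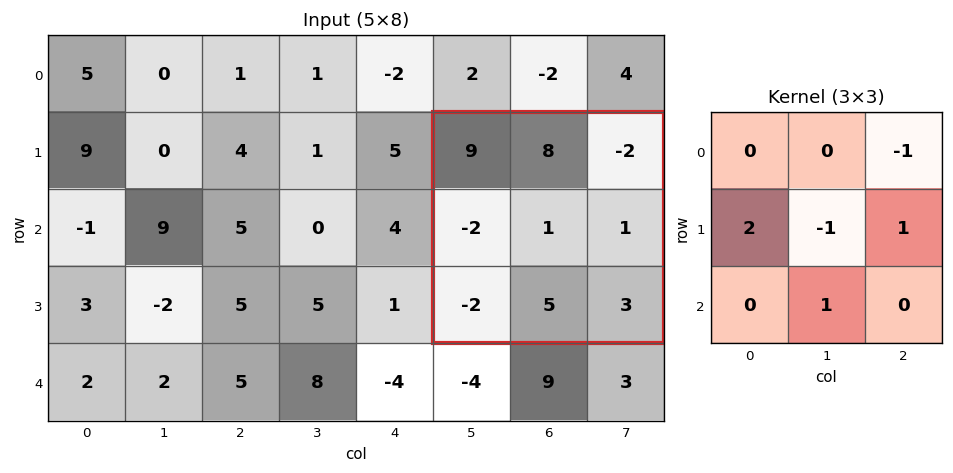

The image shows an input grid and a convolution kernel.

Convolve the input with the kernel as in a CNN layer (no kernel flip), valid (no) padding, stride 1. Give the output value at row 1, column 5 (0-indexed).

The receptive field on the input at this output position is [9 8 -2 / -2 1 1 / -2 5 3]. Elementwise product with the kernel and sum: -2·-1 + -2·2 + 1·-1 + 1·1 + 5·1.

3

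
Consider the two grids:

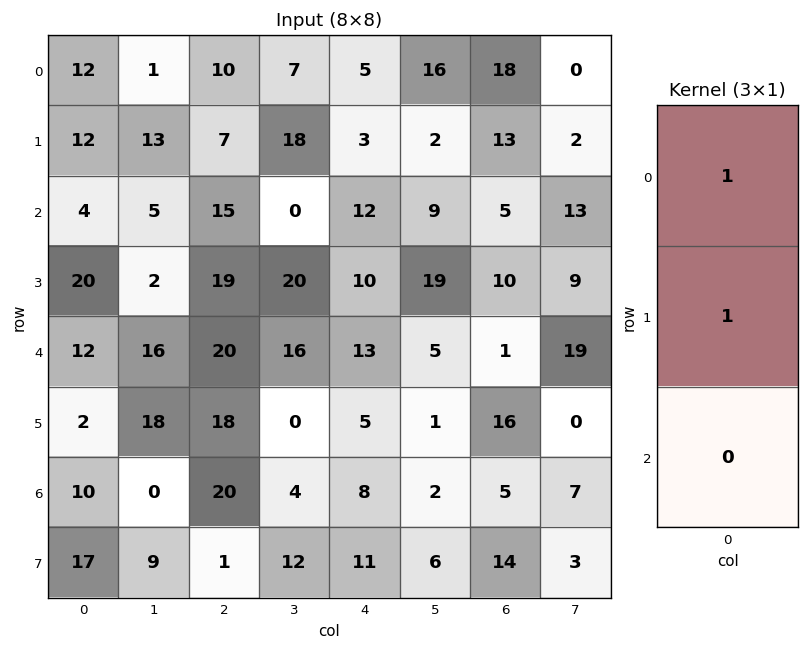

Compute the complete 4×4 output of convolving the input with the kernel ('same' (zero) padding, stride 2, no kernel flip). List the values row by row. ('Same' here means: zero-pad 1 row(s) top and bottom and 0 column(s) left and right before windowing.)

12 10 5 18
16 22 15 18
32 39 23 11
12 38 13 21

Output[0,0]: The receptive field on the zero-padded input at this output position is [0 / 12 / 12]. Elementwise product with the kernel and sum: 0·1 + 12·1.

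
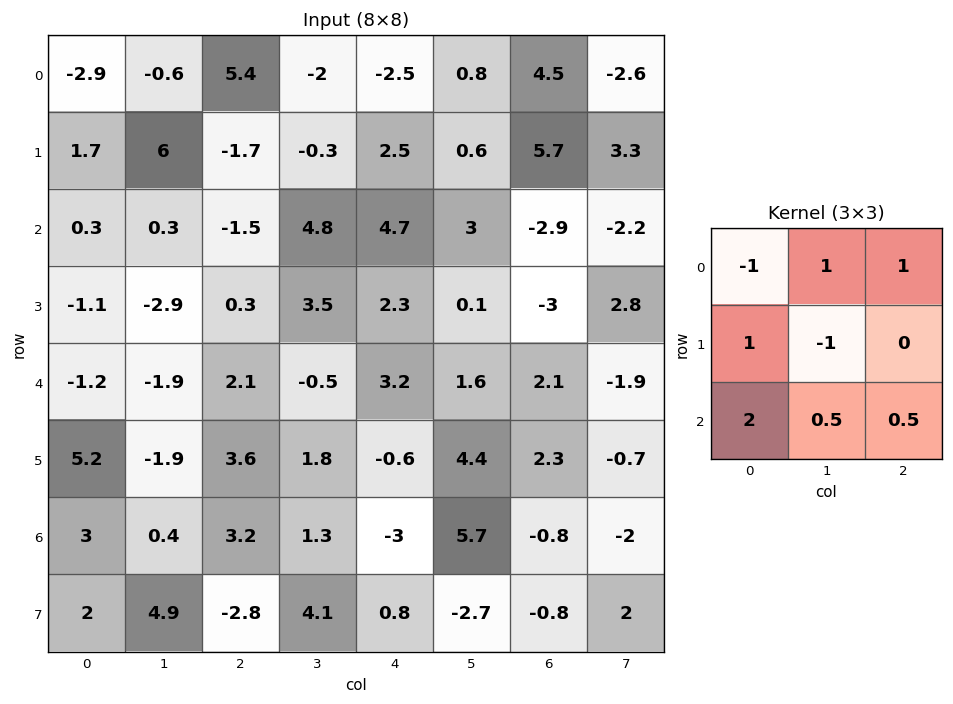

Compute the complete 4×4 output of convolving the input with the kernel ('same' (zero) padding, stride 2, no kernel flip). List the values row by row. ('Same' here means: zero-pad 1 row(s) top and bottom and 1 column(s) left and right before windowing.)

Output[0,0]: The receptive field on the zero-padded input at this output position is [0 0 0 / 0 -2.9 -0.6 / 0 1.7 6]. Elementwise product with the kernel and sum: 0·-1 + 0·1 + 0·1 + 0·1 + -2.9·-1 + 0·2 + 1.7·0.5 + 6·0.5.

6.75 5 1.45 2
5.4 -10.1 11.7 14.4
-1.15 1.6 0.7 8.8
3.75 14.95 13.55 -1.1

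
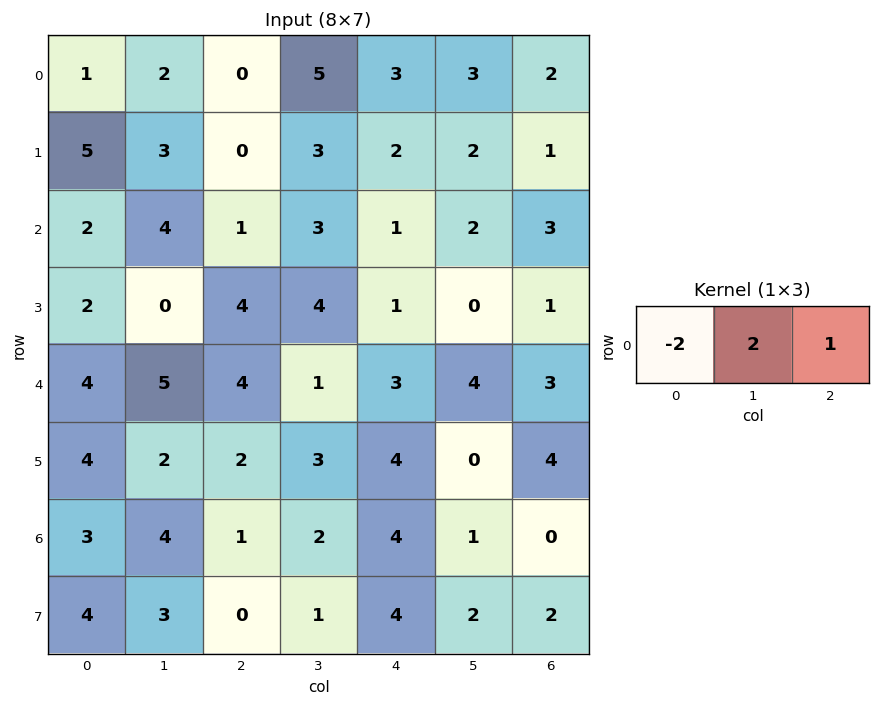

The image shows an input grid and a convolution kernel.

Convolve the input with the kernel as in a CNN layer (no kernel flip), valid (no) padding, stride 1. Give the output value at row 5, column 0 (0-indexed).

The receptive field on the input at this output position is [4 2 2]. Elementwise product with the kernel and sum: 4·-2 + 2·2 + 2·1.

-2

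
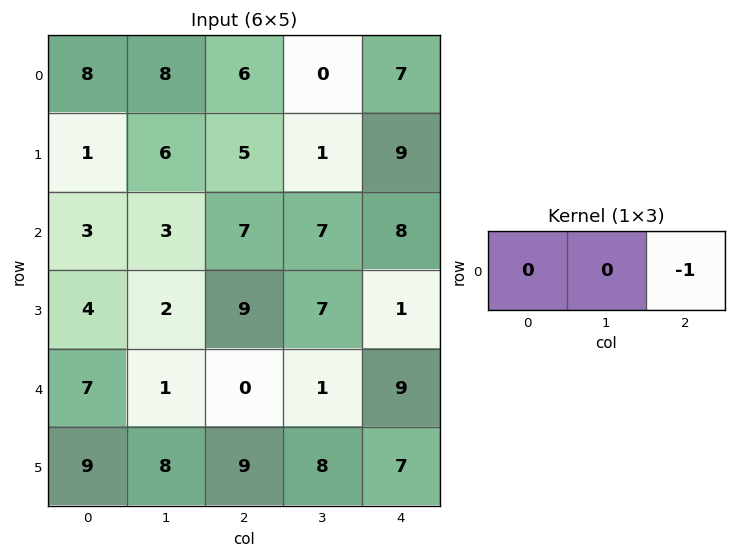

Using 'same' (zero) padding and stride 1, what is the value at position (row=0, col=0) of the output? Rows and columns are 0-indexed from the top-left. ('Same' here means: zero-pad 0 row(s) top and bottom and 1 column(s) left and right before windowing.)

The receptive field on the zero-padded input at this output position is [0 8 8]. Elementwise product with the kernel and sum: 8·-1.

-8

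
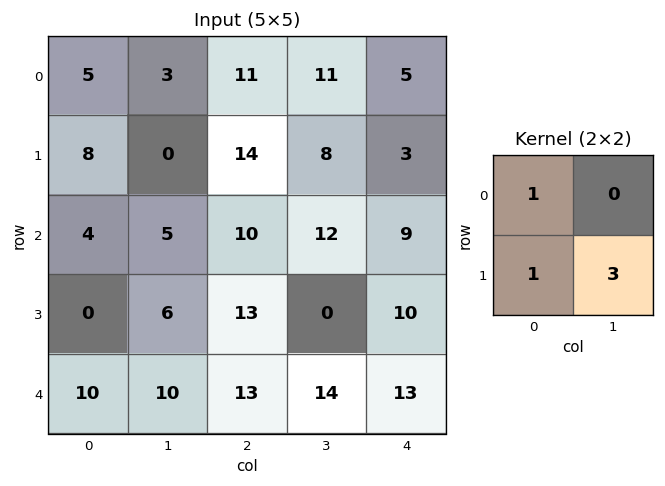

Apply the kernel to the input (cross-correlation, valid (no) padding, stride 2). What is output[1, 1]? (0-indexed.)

The receptive field on the input at this output position is [10 12 / 13 0]. Elementwise product with the kernel and sum: 10·1 + 13·1 + 0·3.

23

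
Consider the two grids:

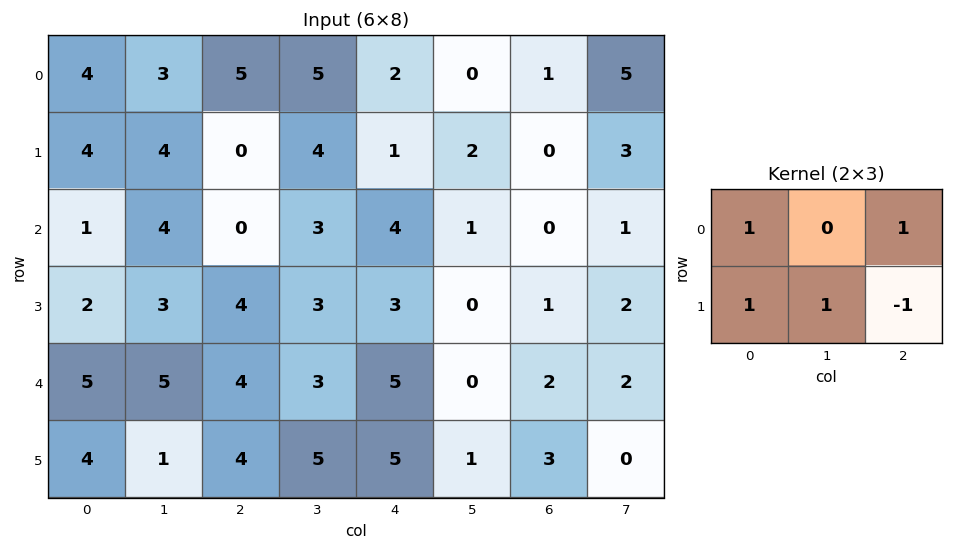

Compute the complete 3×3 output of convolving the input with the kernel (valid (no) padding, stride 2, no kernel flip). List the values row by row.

Output[0,0]: The receptive field on the input at this output position is [4 3 5 / 4 4 0]. Elementwise product with the kernel and sum: 4·1 + 5·1 + 4·1 + 4·1 + 0·-1.

17 10 6
2 8 6
10 13 10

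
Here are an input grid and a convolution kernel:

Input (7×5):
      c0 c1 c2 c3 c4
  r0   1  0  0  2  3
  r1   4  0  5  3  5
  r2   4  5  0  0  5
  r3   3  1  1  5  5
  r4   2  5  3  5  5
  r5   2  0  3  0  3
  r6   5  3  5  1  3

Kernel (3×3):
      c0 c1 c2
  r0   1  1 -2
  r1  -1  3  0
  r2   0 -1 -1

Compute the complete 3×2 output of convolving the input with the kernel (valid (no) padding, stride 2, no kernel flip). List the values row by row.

-8 -5
1 -6
-9 -9

Output[0,0]: The receptive field on the input at this output position is [1 0 0 / 4 0 5 / 4 5 0]. Elementwise product with the kernel and sum: 1·1 + 0·1 + 0·-2 + 4·-1 + 0·3 + 5·-1 + 0·-1.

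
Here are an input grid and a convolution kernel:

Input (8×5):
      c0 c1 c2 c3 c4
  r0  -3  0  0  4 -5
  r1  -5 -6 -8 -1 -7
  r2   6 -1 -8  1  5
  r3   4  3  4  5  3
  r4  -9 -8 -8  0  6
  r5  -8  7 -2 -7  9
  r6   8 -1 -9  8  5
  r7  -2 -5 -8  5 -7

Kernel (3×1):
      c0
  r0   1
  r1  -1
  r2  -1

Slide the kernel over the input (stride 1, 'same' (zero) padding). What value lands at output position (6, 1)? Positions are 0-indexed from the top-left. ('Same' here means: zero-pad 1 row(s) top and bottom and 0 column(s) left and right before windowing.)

The receptive field on the zero-padded input at this output position is [7 / -1 / -5]. Elementwise product with the kernel and sum: 7·1 + -1·-1 + -5·-1.

13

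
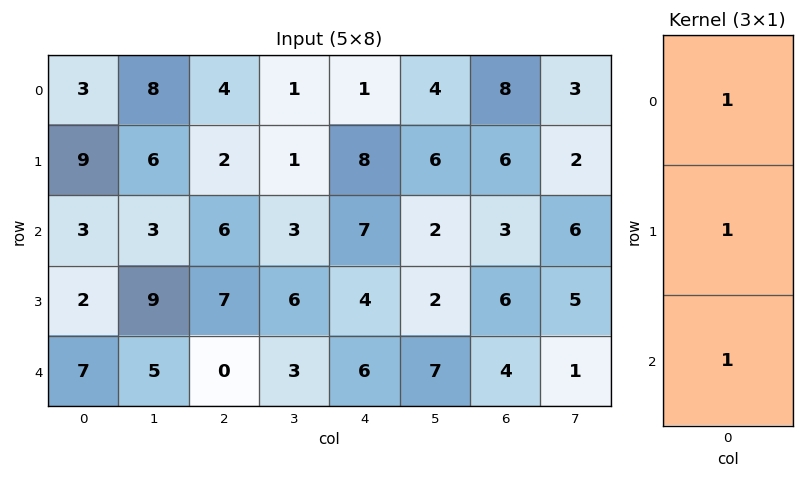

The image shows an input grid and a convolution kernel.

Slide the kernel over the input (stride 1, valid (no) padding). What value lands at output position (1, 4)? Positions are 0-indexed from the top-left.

The receptive field on the input at this output position is [8 / 7 / 4]. Elementwise product with the kernel and sum: 8·1 + 7·1 + 4·1.

19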